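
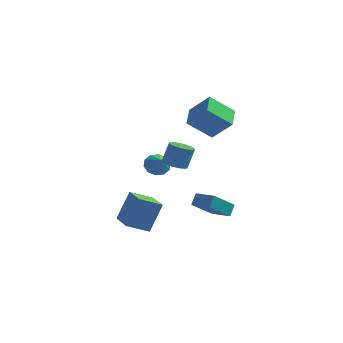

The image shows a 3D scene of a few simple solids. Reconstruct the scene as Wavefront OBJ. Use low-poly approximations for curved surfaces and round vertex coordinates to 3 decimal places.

v -3.44 3.862 -1.338
v -2.683 3.866 -1.677
v -3.08 3.298 -0.542
v -2.721 4.275 -1.371
v -3.034 4.527 -1.051
v -3.503 4.524 -0.842
v -3.947 4.268 -0.822
v -4.198 3.857 -0.999
v -4.159 3.448 -1.306
v -3.846 3.197 -1.625
v -3.377 3.2 -1.835
v -2.933 3.455 -1.855
v -2.044 2.41 -0.247
v -1.57 1.779 -0.114
v -1.243 2.299 1.199
v -1.716 2.93 1.067
v -1.348 2.014 -0.263
v -1.021 2.535 1.05
v -1.264 2.328 -0.408
v -0.937 2.849 0.905
v -1.335 2.658 -0.522
v -1.008 3.179 0.792
v -1.545 2.939 -0.581
v -1.218 3.46 0.733
v -1.855 3.115 -0.573
v -1.528 3.636 0.74
v -2.202 3.151 -0.501
v -1.875 3.672 0.812
v -2.517 3.041 -0.379
v -2.19 3.561 0.934
v -2.739 2.805 -0.23
v -2.412 3.326 1.083
v -2.823 2.491 -0.085
v -2.496 3.012 1.228
v -2.752 2.161 0.028
v -2.425 2.682 1.342
v -2.542 1.88 0.087
v -2.215 2.401 1.401
v -2.232 1.704 0.08
v -1.905 2.225 1.393
v -1.885 1.668 0.008
v -1.558 2.189 1.321
v -0.956 2.06 -3.339
v -0.816 2.676 -2.726
v 0.029 3.163 -4.671
v 0.169 3.779 -4.057
v 0.291 1.401 -2.963
v 0.431 2.017 -2.349
v 1.276 2.504 -4.294
v 1.416 3.12 -3.681
v -1.325 2.382 3.361
v -0.099 2.22 4.697
v -1.474 3.801 3.669
v -0.248 3.64 5.005
v 0.088 2.8 2.115
v 1.314 2.639 3.451
v -0.061 4.22 2.423
v 1.165 4.058 3.759
v -2.719 -0.998 -3.925
v -3.951 -1.605 -3.229
v -3.649 0.413 -4.341
v -4.881 -0.194 -3.645
v -2.159 -0.106 -2.155
v -3.391 -0.713 -1.459
v -3.089 1.305 -2.571
v -4.321 0.698 -1.875
f 2 1 4
f 2 4 3
f 4 1 5
f 4 5 3
f 5 1 6
f 5 6 3
f 6 1 7
f 6 7 3
f 7 1 8
f 7 8 3
f 8 1 9
f 8 9 3
f 9 1 10
f 9 10 3
f 10 1 11
f 10 11 3
f 11 1 12
f 11 12 3
f 12 1 2
f 12 2 3
f 14 13 17
f 14 17 15
f 15 17 18
f 15 18 16
f 17 13 19
f 17 19 18
f 18 19 20
f 18 20 16
f 19 13 21
f 19 21 20
f 20 21 22
f 20 22 16
f 21 13 23
f 21 23 22
f 22 23 24
f 22 24 16
f 23 13 25
f 23 25 24
f 24 25 26
f 24 26 16
f 25 13 27
f 25 27 26
f 26 27 28
f 26 28 16
f 27 13 29
f 27 29 28
f 28 29 30
f 28 30 16
f 29 13 31
f 29 31 30
f 30 31 32
f 30 32 16
f 31 13 33
f 31 33 32
f 32 33 34
f 32 34 16
f 33 13 35
f 33 35 34
f 34 35 36
f 34 36 16
f 35 13 37
f 35 37 36
f 36 37 38
f 36 38 16
f 37 13 39
f 37 39 38
f 38 39 40
f 38 40 16
f 39 13 41
f 39 41 40
f 40 41 42
f 40 42 16
f 41 13 14
f 41 14 42
f 42 14 15
f 42 15 16
f 44 46 43
f 47 44 43
f 43 46 45
f 45 47 43
f 44 50 46
f 48 44 47
f 48 50 44
f 46 50 45
f 49 47 45
f 45 50 49
f 49 48 47
f 50 48 49
f 52 54 51
f 55 52 51
f 51 54 53
f 53 55 51
f 52 58 54
f 56 52 55
f 56 58 52
f 54 58 53
f 57 55 53
f 53 58 57
f 57 56 55
f 58 56 57
f 60 62 59
f 63 60 59
f 59 62 61
f 61 63 59
f 60 66 62
f 64 60 63
f 64 66 60
f 62 66 61
f 65 63 61
f 61 66 65
f 65 64 63
f 66 64 65



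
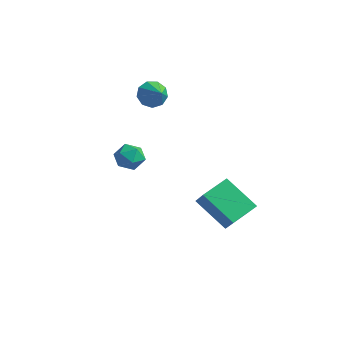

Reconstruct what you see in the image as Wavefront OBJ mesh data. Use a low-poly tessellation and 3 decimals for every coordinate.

v -2.022 2.572 3.553
v -1.525 2.751 2.913
v -1.038 2.108 4.187
v -1.548 3.192 3.27
v -1.793 3.342 3.76
v -2.145 3.132 4.153
v -2.44 2.66 4.265
v -2.539 2.147 4.044
v -2.397 1.832 3.593
v -2.079 1.864 3.124
v -1.735 2.227 2.855
v 3.033 1.992 -3.811
v 1.283 1.855 -2.484
v 3.28 3.539 -3.326
v 1.531 3.402 -1.999
v 3.849 1.538 -2.781
v 2.1 1.401 -1.454
v 4.097 3.085 -2.296
v 2.347 2.948 -0.969
v -1.196 -0.368 1.218
v -0.49 -0.135 1.612
v -0.67 -1.605 1.008
v 0.036 -1.372 1.402
v -0.678 -1.464 1.837
v -1.004 -0.699 1.967
v -0.156 -1.041 0.653
v -0.482 -0.276 0.783
v 0.152 -0.551 1.263
v -0.17 -0.812 1.995
v -0.99 -0.928 0.625
v -1.312 -1.189 1.357
f 2 1 4
f 2 4 3
f 4 1 5
f 4 5 3
f 5 1 6
f 5 6 3
f 6 1 7
f 6 7 3
f 7 1 8
f 7 8 3
f 8 1 9
f 8 9 3
f 9 1 10
f 9 10 3
f 10 1 11
f 10 11 3
f 11 1 2
f 11 2 3
f 13 15 12
f 16 13 12
f 12 15 14
f 14 16 12
f 13 19 15
f 17 13 16
f 17 19 13
f 15 19 14
f 18 16 14
f 14 19 18
f 18 17 16
f 19 17 18
f 20 31 25
f 20 25 21
f 20 21 27
f 20 27 30
f 20 30 31
f 21 25 29
f 25 31 24
f 31 30 22
f 30 27 26
f 27 21 28
f 23 29 24
f 23 24 22
f 23 22 26
f 23 26 28
f 23 28 29
f 24 29 25
f 22 24 31
f 26 22 30
f 28 26 27
f 29 28 21



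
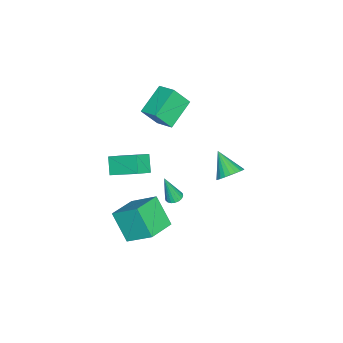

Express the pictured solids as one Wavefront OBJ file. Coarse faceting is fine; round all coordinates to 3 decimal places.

v -1.203 3.096 -2.76
v -0.489 2.517 -2.767
v -2.077 2.004 -1.58
v -0.398 2.736 -2.498
v -0.431 3.01 -2.268
v -0.581 3.297 -2.113
v -0.826 3.554 -2.057
v -1.128 3.741 -2.108
v -1.442 3.829 -2.258
v -1.719 3.806 -2.484
v -1.918 3.676 -2.753
v -2.008 3.456 -3.022
v -1.976 3.182 -3.252
v -1.826 2.895 -3.407
v -1.581 2.639 -3.463
v -1.279 2.452 -3.412
v -0.965 2.363 -3.262
v -0.688 2.386 -3.036
v 2.519 -1.891 -3.45
v 2.734 -0.234 -2.162
v 3.253 -0.711 -5.09
v 3.468 0.946 -3.802
v 4.332 -2.446 -3.038
v 4.547 -0.789 -1.75
v 5.066 -1.266 -4.678
v 5.281 0.391 -3.39
v -4.742 -1.627 0.166
v -4.226 -2.491 1.548
v -4.13 -0.469 0.662
v -3.614 -1.334 2.044
v -2.886 -2.166 -0.864
v -2.37 -3.031 0.518
v -2.274 -1.009 -0.368
v -1.758 -1.873 1.014
v 1.756 -2.721 -1.743
v 0.927 -3.108 -0.833
v 1.933 -0.868 -0.792
v 1.105 -1.256 0.118
v 2.715 -3.164 -1.058
v 1.887 -3.552 -0.148
v 2.893 -1.312 -0.107
v 2.064 -1.699 0.803
v 2.024 0.618 -2.632
v 2.524 0.396 -2.751
v 2.236 0.082 -0.748
v 2.581 0.631 -2.691
v 2.527 0.864 -2.618
v 2.374 1.048 -2.549
v 2.152 1.147 -2.496
v 1.904 1.141 -2.469
v 1.68 1.032 -2.475
v 1.524 0.841 -2.512
v 1.467 0.606 -2.573
v 1.521 0.373 -2.645
v 1.674 0.189 -2.715
v 1.897 0.09 -2.768
v 2.144 0.096 -2.794
v 2.368 0.205 -2.788
f 2 1 4
f 2 4 3
f 4 1 5
f 4 5 3
f 5 1 6
f 5 6 3
f 6 1 7
f 6 7 3
f 7 1 8
f 7 8 3
f 8 1 9
f 8 9 3
f 9 1 10
f 9 10 3
f 10 1 11
f 10 11 3
f 11 1 12
f 11 12 3
f 12 1 13
f 12 13 3
f 13 1 14
f 13 14 3
f 14 1 15
f 14 15 3
f 15 1 16
f 15 16 3
f 16 1 17
f 16 17 3
f 17 1 18
f 17 18 3
f 18 1 2
f 18 2 3
f 20 22 19
f 23 20 19
f 19 22 21
f 21 23 19
f 20 26 22
f 24 20 23
f 24 26 20
f 22 26 21
f 25 23 21
f 21 26 25
f 25 24 23
f 26 24 25
f 28 30 27
f 31 28 27
f 27 30 29
f 29 31 27
f 28 34 30
f 32 28 31
f 32 34 28
f 30 34 29
f 33 31 29
f 29 34 33
f 33 32 31
f 34 32 33
f 36 38 35
f 39 36 35
f 35 38 37
f 37 39 35
f 36 42 38
f 40 36 39
f 40 42 36
f 38 42 37
f 41 39 37
f 37 42 41
f 41 40 39
f 42 40 41
f 44 43 46
f 44 46 45
f 46 43 47
f 46 47 45
f 47 43 48
f 47 48 45
f 48 43 49
f 48 49 45
f 49 43 50
f 49 50 45
f 50 43 51
f 50 51 45
f 51 43 52
f 51 52 45
f 52 43 53
f 52 53 45
f 53 43 54
f 53 54 45
f 54 43 55
f 54 55 45
f 55 43 56
f 55 56 45
f 56 43 57
f 56 57 45
f 57 43 58
f 57 58 45
f 58 43 44
f 58 44 45



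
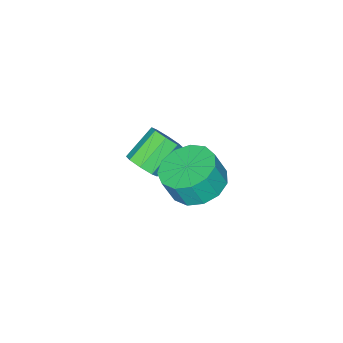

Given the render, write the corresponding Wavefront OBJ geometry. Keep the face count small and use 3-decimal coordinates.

v 0.198 -1.939 -2.953
v 0.54 -2.145 -2.466
v -0.557 -2.007 -1.639
v -0.898 -1.801 -2.127
v 0.562 -1.666 -2.517
v -0.535 -1.528 -1.69
v 0.37 -1.347 -2.824
v -0.726 -1.209 -1.997
v 0.078 -1.375 -3.206
v -1.018 -1.237 -2.38
v -0.143 -1.733 -3.441
v -1.24 -1.595 -2.614
v -0.165 -2.212 -3.39
v -1.262 -2.074 -2.563
v 0.026 -2.531 -3.083
v -1.07 -2.393 -2.256
v 0.318 -2.503 -2.7
v -0.778 -2.365 -1.874
v 1.718 1.765 0.042
v 2.332 2.476 0.017
v 2.637 2.246 0.952
v 2.022 1.535 0.978
v 1.882 2.675 0.212
v 2.186 2.445 1.148
v 1.38 2.585 0.354
v 1.684 2.355 1.289
v 0.985 2.234 0.396
v 1.289 2.005 1.331
v 0.822 1.735 0.326
v 1.127 1.506 1.262
v 0.944 1.245 0.166
v 1.249 1.016 1.102
v 1.312 0.92 -0.033
v 1.616 0.691 0.902
v 1.809 0.863 -0.208
v 2.113 0.634 0.727
v 2.276 1.093 -0.304
v 2.581 0.863 0.631
v 2.567 1.535 -0.29
v 2.871 1.306 0.645
v 2.588 2.051 -0.17
v 2.892 1.821 0.765
f 2 1 5
f 2 5 3
f 3 5 6
f 3 6 4
f 5 1 7
f 5 7 6
f 6 7 8
f 6 8 4
f 7 1 9
f 7 9 8
f 8 9 10
f 8 10 4
f 9 1 11
f 9 11 10
f 10 11 12
f 10 12 4
f 11 1 13
f 11 13 12
f 12 13 14
f 12 14 4
f 13 1 15
f 13 15 14
f 14 15 16
f 14 16 4
f 15 1 17
f 15 17 16
f 16 17 18
f 16 18 4
f 17 1 2
f 17 2 18
f 18 2 3
f 18 3 4
f 20 19 23
f 20 23 21
f 21 23 24
f 21 24 22
f 23 19 25
f 23 25 24
f 24 25 26
f 24 26 22
f 25 19 27
f 25 27 26
f 26 27 28
f 26 28 22
f 27 19 29
f 27 29 28
f 28 29 30
f 28 30 22
f 29 19 31
f 29 31 30
f 30 31 32
f 30 32 22
f 31 19 33
f 31 33 32
f 32 33 34
f 32 34 22
f 33 19 35
f 33 35 34
f 34 35 36
f 34 36 22
f 35 19 37
f 35 37 36
f 36 37 38
f 36 38 22
f 37 19 39
f 37 39 38
f 38 39 40
f 38 40 22
f 39 19 41
f 39 41 40
f 40 41 42
f 40 42 22
f 41 19 20
f 41 20 42
f 42 20 21
f 42 21 22



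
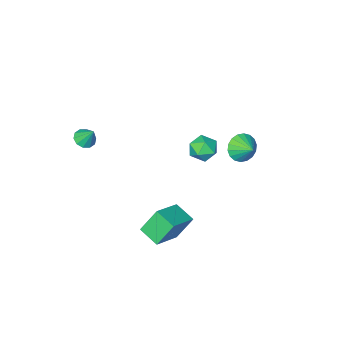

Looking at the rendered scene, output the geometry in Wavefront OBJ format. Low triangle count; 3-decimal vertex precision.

v 1.146 1.193 -1.824
v 2.936 1.826 -0.999
v 0.911 2.495 -2.313
v 2.701 3.127 -1.488
v 1.999 0.773 -3.352
v 3.789 1.405 -2.527
v 1.764 2.074 -3.841
v 3.554 2.707 -3.016
v 4.077 -3.714 2.087
v 4.522 -3.24 1.827
v 3.923 -2.986 3.153
v 4.123 -3.134 1.698
v 3.706 -3.25 1.716
v 3.432 -3.544 1.877
v 3.404 -3.902 2.118
v 3.633 -4.188 2.347
v 4.032 -4.294 2.477
v 4.448 -4.178 2.458
v 4.723 -3.885 2.297
v 4.751 -3.526 2.057
v -2.73 -0.328 0.881
v -2.108 0.341 0.533
v -1.812 -1.481 0.307
v -1.19 -0.812 -0.041
v -1.275 -0.946 0.924
v -1.842 -0.233 1.279
v -2.078 -0.907 -0.439
v -2.645 -0.194 -0.084
v -1.705 -0.017 -0.283
v -1.208 -0.041 0.559
v -2.712 -1.099 0.281
v -2.215 -1.123 1.123
v -3.893 0.608 0.345
v -3.093 0.333 0.877
v -3.887 1.652 0.875
v -2.912 0.516 0.514
v -2.926 0.718 0.117
v -3.131 0.897 -0.234
v -3.488 1.02 -0.471
v -3.924 1.061 -0.546
v -4.355 1.012 -0.445
v -4.694 0.884 -0.187
v -4.875 0.7 0.176
v -4.861 0.499 0.573
v -4.656 0.319 0.925
v -4.299 0.197 1.161
v -3.862 0.156 1.237
v -3.432 0.205 1.135
f 2 4 1
f 5 2 1
f 1 4 3
f 3 5 1
f 2 8 4
f 6 2 5
f 6 8 2
f 4 8 3
f 7 5 3
f 3 8 7
f 7 6 5
f 8 6 7
f 10 9 12
f 10 12 11
f 12 9 13
f 12 13 11
f 13 9 14
f 13 14 11
f 14 9 15
f 14 15 11
f 15 9 16
f 15 16 11
f 16 9 17
f 16 17 11
f 17 9 18
f 17 18 11
f 18 9 19
f 18 19 11
f 19 9 20
f 19 20 11
f 20 9 10
f 20 10 11
f 21 32 26
f 21 26 22
f 21 22 28
f 21 28 31
f 21 31 32
f 22 26 30
f 26 32 25
f 32 31 23
f 31 28 27
f 28 22 29
f 24 30 25
f 24 25 23
f 24 23 27
f 24 27 29
f 24 29 30
f 25 30 26
f 23 25 32
f 27 23 31
f 29 27 28
f 30 29 22
f 34 33 36
f 34 36 35
f 36 33 37
f 36 37 35
f 37 33 38
f 37 38 35
f 38 33 39
f 38 39 35
f 39 33 40
f 39 40 35
f 40 33 41
f 40 41 35
f 41 33 42
f 41 42 35
f 42 33 43
f 42 43 35
f 43 33 44
f 43 44 35
f 44 33 45
f 44 45 35
f 45 33 46
f 45 46 35
f 46 33 47
f 46 47 35
f 47 33 48
f 47 48 35
f 48 33 34
f 48 34 35



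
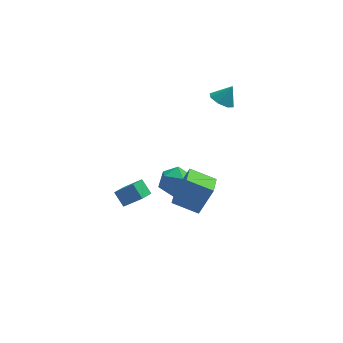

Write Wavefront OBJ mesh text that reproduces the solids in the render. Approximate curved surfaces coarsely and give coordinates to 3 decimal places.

v -1.206 0.653 -1.162
v -0.623 -0.143 -0.866
v -2.497 -0.377 -1.394
v -1.914 -1.173 -1.098
v -2.196 -0.459 -0.412
v -1.399 0.178 -0.268
v -1.721 -0.698 -1.992
v -0.924 -0.061 -1.848
v -0.941 -0.978 -1.379
v -1.235 -0.831 -0.403
v -1.885 0.311 -1.857
v -2.179 0.458 -0.881
v -4.293 0.875 -4.162
v -3.294 0.578 -3.258
v -4.741 1.488 -3.466
v -3.742 1.19 -2.561
v -3.758 1.65 -4.499
v -2.759 1.352 -3.594
v -4.206 2.262 -3.802
v -3.207 1.965 -2.898
v -1.98 -2.492 -0.761
v -1.2 -2.262 0.867
v -1.683 -1.134 -1.096
v -0.902 -0.904 0.532
v -0.618 -2.936 -1.352
v 0.163 -2.706 0.276
v -0.32 -1.578 -1.687
v 0.46 -1.348 -0.059
v 1.071 2.19 3.358
v 1.674 2.372 2.933
v 1.669 2.41 4.302
v 1.333 2.83 3.043
v 0.838 2.913 3.337
v 0.479 2.573 3.643
v 0.467 2.008 3.782
v 0.809 1.55 3.673
v 1.303 1.467 3.378
v 1.662 1.807 3.072
f 1 12 6
f 1 6 2
f 1 2 8
f 1 8 11
f 1 11 12
f 2 6 10
f 6 12 5
f 12 11 3
f 11 8 7
f 8 2 9
f 4 10 5
f 4 5 3
f 4 3 7
f 4 7 9
f 4 9 10
f 5 10 6
f 3 5 12
f 7 3 11
f 9 7 8
f 10 9 2
f 14 16 13
f 17 14 13
f 13 16 15
f 15 17 13
f 14 20 16
f 18 14 17
f 18 20 14
f 16 20 15
f 19 17 15
f 15 20 19
f 19 18 17
f 20 18 19
f 22 24 21
f 25 22 21
f 21 24 23
f 23 25 21
f 22 28 24
f 26 22 25
f 26 28 22
f 24 28 23
f 27 25 23
f 23 28 27
f 27 26 25
f 28 26 27
f 30 29 32
f 30 32 31
f 32 29 33
f 32 33 31
f 33 29 34
f 33 34 31
f 34 29 35
f 34 35 31
f 35 29 36
f 35 36 31
f 36 29 37
f 36 37 31
f 37 29 38
f 37 38 31
f 38 29 30
f 38 30 31



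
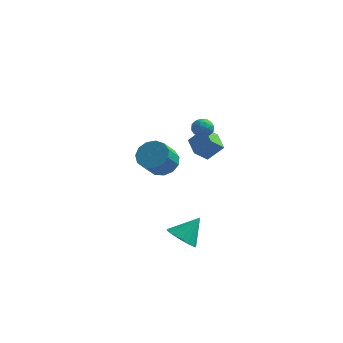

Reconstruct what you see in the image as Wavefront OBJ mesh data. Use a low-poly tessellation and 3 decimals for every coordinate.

v -1.147 2.629 -0.621
v -1.796 2.061 0.155
v -1.84 3.791 -0.35
v -2.489 3.223 0.425
v -0.251 2.937 0.355
v -0.9 2.369 1.13
v -0.944 4.099 0.625
v -1.593 3.531 1.401
v -1.349 -2.175 -4.212
v -0.754 -2.988 -4
v -0.531 -1.245 -2.948
v -0.512 -2.766 -4.319
v -0.436 -2.426 -4.618
v -0.541 -2.037 -4.836
v -0.806 -1.675 -4.931
v -1.178 -1.412 -4.883
v -1.585 -1.3 -4.703
v -1.944 -1.361 -4.425
v -2.186 -1.584 -4.105
v -2.262 -1.923 -3.807
v -2.157 -2.313 -3.589
v -1.892 -2.675 -3.494
v -1.52 -2.937 -3.542
v -1.113 -3.049 -3.722
v -3.516 1.545 -0.567
v -2.74 0.93 -0.884
v -3.068 -0.1 0.309
v -3.844 0.515 0.627
v -2.507 1.304 -0.497
v -2.835 0.274 0.696
v -2.594 1.754 -0.133
v -2.922 0.724 1.061
v -2.974 2.138 0.094
v -3.303 1.108 1.287
v -3.526 2.334 0.111
v -3.855 1.304 1.304
v -4.075 2.279 -0.087
v -4.403 1.249 1.106
v -4.446 1.991 -0.437
v -4.775 0.961 0.756
v -4.522 1.562 -0.829
v -4.85 0.532 0.364
v -4.278 1.127 -1.137
v -4.607 0.097 0.056
v -3.793 0.825 -1.264
v -4.121 -0.205 -0.071
v -3.219 0.751 -1.17
v -3.547 -0.278 0.023
v -0.495 -0.016 4.414
v -0.106 -0.077 3.855
v -1.154 -0.823 4.045
v -0.765 -0.884 3.486
v -0.52 -1.074 4.095
v -0.113 -0.575 4.323
v -1.147 -0.325 3.577
v -0.74 0.174 3.805
v -0.51 -0.268 3.338
v -0.122 -0.731 3.658
v -1.138 -0.169 4.242
v -0.75 -0.632 4.562
v -0.243 0.025 4.167
v -1.017 -0.925 3.733
v -0.873 -1.036 4.091
v -0.645 -1.072 3.762
v -0.246 -0.268 4.442
v -0.018 -0.304 4.114
v -0.261 -0.89 4.254
v -1.242 -0.596 3.786
v -1.014 -0.632 3.458
v -0.615 0.172 4.138
v -0.387 0.136 3.809
v -0.999 -0.01 3.646
v -0.251 -0.124 3.534
v -0.639 -0.598 3.317
v -0.863 -0.269 3.371
v -0.624 0.024 3.505
v -0.024 -0.396 3.722
v -0.411 -0.87 3.505
v -0.267 -0.982 3.863
v -0.027 -0.689 3.997
v -0.261 -0.508 3.418
v -0.849 -0.03 4.395
v -1.236 -0.504 4.178
v -1.233 -0.211 3.903
v -0.993 0.082 4.037
v -0.621 -0.302 4.583
v -1.009 -0.776 4.366
v -0.636 -0.924 4.395
v -0.397 -0.631 4.529
v -0.999 -0.392 4.482
f 2 4 1
f 5 2 1
f 1 4 3
f 3 5 1
f 2 8 4
f 6 2 5
f 6 8 2
f 4 8 3
f 7 5 3
f 3 8 7
f 7 6 5
f 8 6 7
f 10 9 12
f 10 12 11
f 12 9 13
f 12 13 11
f 13 9 14
f 13 14 11
f 14 9 15
f 14 15 11
f 15 9 16
f 15 16 11
f 16 9 17
f 16 17 11
f 17 9 18
f 17 18 11
f 18 9 19
f 18 19 11
f 19 9 20
f 19 20 11
f 20 9 21
f 20 21 11
f 21 9 22
f 21 22 11
f 22 9 23
f 22 23 11
f 23 9 24
f 23 24 11
f 24 9 10
f 24 10 11
f 26 25 29
f 26 29 27
f 27 29 30
f 27 30 28
f 29 25 31
f 29 31 30
f 30 31 32
f 30 32 28
f 31 25 33
f 31 33 32
f 32 33 34
f 32 34 28
f 33 25 35
f 33 35 34
f 34 35 36
f 34 36 28
f 35 25 37
f 35 37 36
f 36 37 38
f 36 38 28
f 37 25 39
f 37 39 38
f 38 39 40
f 38 40 28
f 39 25 41
f 39 41 40
f 40 41 42
f 40 42 28
f 41 25 43
f 41 43 42
f 42 43 44
f 42 44 28
f 43 25 45
f 43 45 44
f 44 45 46
f 44 46 28
f 45 25 47
f 45 47 46
f 46 47 48
f 46 48 28
f 47 25 26
f 47 26 48
f 48 26 27
f 48 27 28
f 49 86 65
f 86 60 89
f 65 89 54
f 86 89 65
f 49 65 61
f 65 54 66
f 61 66 50
f 65 66 61
f 49 61 70
f 61 50 71
f 70 71 56
f 61 71 70
f 49 70 82
f 70 56 85
f 82 85 59
f 70 85 82
f 49 82 86
f 82 59 90
f 86 90 60
f 82 90 86
f 50 66 77
f 66 54 80
f 77 80 58
f 66 80 77
f 54 89 67
f 89 60 88
f 67 88 53
f 89 88 67
f 60 90 87
f 90 59 83
f 87 83 51
f 90 83 87
f 59 85 84
f 85 56 72
f 84 72 55
f 85 72 84
f 56 71 76
f 71 50 73
f 76 73 57
f 71 73 76
f 52 78 64
f 78 58 79
f 64 79 53
f 78 79 64
f 52 64 62
f 64 53 63
f 62 63 51
f 64 63 62
f 52 62 69
f 62 51 68
f 69 68 55
f 62 68 69
f 52 69 74
f 69 55 75
f 74 75 57
f 69 75 74
f 52 74 78
f 74 57 81
f 78 81 58
f 74 81 78
f 53 79 67
f 79 58 80
f 67 80 54
f 79 80 67
f 51 63 87
f 63 53 88
f 87 88 60
f 63 88 87
f 55 68 84
f 68 51 83
f 84 83 59
f 68 83 84
f 57 75 76
f 75 55 72
f 76 72 56
f 75 72 76
f 58 81 77
f 81 57 73
f 77 73 50
f 81 73 77



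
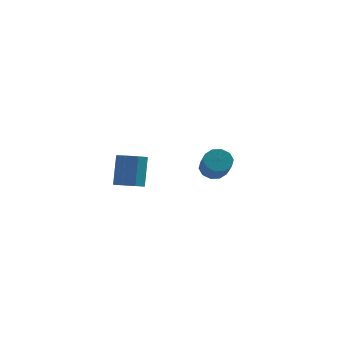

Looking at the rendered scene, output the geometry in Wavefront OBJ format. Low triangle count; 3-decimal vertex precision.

v -0.016 -3.428 1.8
v 0.841 -3.607 1.881
v 0.854 -2.751 3.622
v -0.004 -2.572 3.54
v 0.729 -3.011 1.589
v 0.742 -2.155 3.33
v 0.18 -2.659 1.42
v 0.193 -1.803 3.161
v -0.484 -2.757 1.473
v -0.471 -1.902 3.214
v -0.874 -3.249 1.718
v -0.861 -2.393 3.459
v -0.762 -3.845 2.01
v -0.749 -2.989 3.751
v -0.213 -4.197 2.179
v -0.2 -3.341 3.92
v 0.451 -4.098 2.126
v 0.464 -3.243 3.867
v 3.362 4.164 -0.114
v 4.169 4.429 -0.138
v 4.586 3.261 1.011
v 3.778 2.996 1.034
v 3.919 4.704 0.233
v 4.335 3.537 1.381
v 3.455 4.773 0.471
v 3.872 3.606 1.62
v 2.957 4.609 0.485
v 3.373 3.442 1.634
v 2.612 4.275 0.271
v 3.029 3.108 1.42
v 2.554 3.899 -0.091
v 2.971 2.731 1.058
v 2.805 3.623 -0.461
v 3.221 2.456 0.687
v 3.268 3.554 -0.7
v 3.685 2.387 0.449
v 3.767 3.718 -0.714
v 4.183 2.551 0.435
v 4.111 4.052 -0.5
v 4.528 2.885 0.649
f 2 1 5
f 2 5 3
f 3 5 6
f 3 6 4
f 5 1 7
f 5 7 6
f 6 7 8
f 6 8 4
f 7 1 9
f 7 9 8
f 8 9 10
f 8 10 4
f 9 1 11
f 9 11 10
f 10 11 12
f 10 12 4
f 11 1 13
f 11 13 12
f 12 13 14
f 12 14 4
f 13 1 15
f 13 15 14
f 14 15 16
f 14 16 4
f 15 1 17
f 15 17 16
f 16 17 18
f 16 18 4
f 17 1 2
f 17 2 18
f 18 2 3
f 18 3 4
f 20 19 23
f 20 23 21
f 21 23 24
f 21 24 22
f 23 19 25
f 23 25 24
f 24 25 26
f 24 26 22
f 25 19 27
f 25 27 26
f 26 27 28
f 26 28 22
f 27 19 29
f 27 29 28
f 28 29 30
f 28 30 22
f 29 19 31
f 29 31 30
f 30 31 32
f 30 32 22
f 31 19 33
f 31 33 32
f 32 33 34
f 32 34 22
f 33 19 35
f 33 35 34
f 34 35 36
f 34 36 22
f 35 19 37
f 35 37 36
f 36 37 38
f 36 38 22
f 37 19 39
f 37 39 38
f 38 39 40
f 38 40 22
f 39 19 20
f 39 20 40
f 40 20 21
f 40 21 22



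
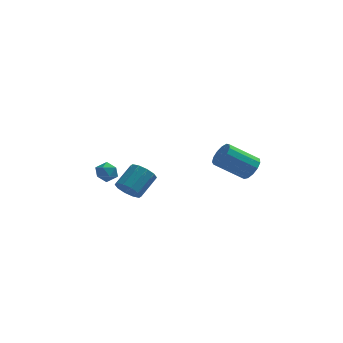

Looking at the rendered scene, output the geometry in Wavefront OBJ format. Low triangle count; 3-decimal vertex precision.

v 3.606 0.798 2.279
v 4.012 0.96 2.876
v 2.52 0.784 3.938
v 2.114 0.622 3.341
v 3.866 1.323 2.731
v 2.374 1.147 3.793
v 3.638 1.519 2.443
v 2.146 1.343 3.505
v 3.4 1.486 2.102
v 1.907 1.311 3.164
v 3.227 1.235 1.818
v 1.734 1.059 2.88
v 3.174 0.845 1.68
v 1.682 0.669 2.742
v 3.259 0.44 1.732
v 1.767 0.264 2.794
v 3.454 0.148 1.958
v 1.962 -0.027 3.02
v 3.697 0.063 2.286
v 2.205 -0.112 3.348
v 3.912 0.211 2.612
v 2.419 0.036 3.673
v 4.029 0.546 2.832
v 2.537 0.37 3.893
v -2.518 1.444 0.183
v -1.835 1.163 -0.068
v -1.12 2.154 0.766
v -1.802 2.436 1.017
v -1.971 1.514 -0.369
v -1.256 2.505 0.465
v -2.316 1.839 -0.459
v -1.6 2.83 0.375
v -2.738 2.013 -0.304
v -2.022 3.004 0.531
v -3.076 1.97 0.037
v -2.36 2.961 0.872
v -3.2 1.726 0.434
v -2.485 2.717 1.268
v -3.064 1.375 0.735
v -2.349 2.366 1.569
v -2.72 1.05 0.825
v -2.004 2.041 1.659
v -2.298 0.876 0.669
v -1.582 1.867 1.504
v -1.96 0.919 0.328
v -1.244 1.91 1.163
v -3.743 3.43 1.12
v -3.288 3.575 0.646
v -4.172 2.665 0.474
v -3.717 2.81 -0
v -3.524 2.514 0.572
v -3.258 2.987 0.972
v -4.202 3.253 0.148
v -3.936 3.726 0.548
v -3.572 3.466 0.045
v -3.153 3.009 0.307
v -4.307 3.231 0.813
v -3.888 2.774 1.075
f 2 1 5
f 2 5 3
f 3 5 6
f 3 6 4
f 5 1 7
f 5 7 6
f 6 7 8
f 6 8 4
f 7 1 9
f 7 9 8
f 8 9 10
f 8 10 4
f 9 1 11
f 9 11 10
f 10 11 12
f 10 12 4
f 11 1 13
f 11 13 12
f 12 13 14
f 12 14 4
f 13 1 15
f 13 15 14
f 14 15 16
f 14 16 4
f 15 1 17
f 15 17 16
f 16 17 18
f 16 18 4
f 17 1 19
f 17 19 18
f 18 19 20
f 18 20 4
f 19 1 21
f 19 21 20
f 20 21 22
f 20 22 4
f 21 1 23
f 21 23 22
f 22 23 24
f 22 24 4
f 23 1 2
f 23 2 24
f 24 2 3
f 24 3 4
f 26 25 29
f 26 29 27
f 27 29 30
f 27 30 28
f 29 25 31
f 29 31 30
f 30 31 32
f 30 32 28
f 31 25 33
f 31 33 32
f 32 33 34
f 32 34 28
f 33 25 35
f 33 35 34
f 34 35 36
f 34 36 28
f 35 25 37
f 35 37 36
f 36 37 38
f 36 38 28
f 37 25 39
f 37 39 38
f 38 39 40
f 38 40 28
f 39 25 41
f 39 41 40
f 40 41 42
f 40 42 28
f 41 25 43
f 41 43 42
f 42 43 44
f 42 44 28
f 43 25 45
f 43 45 44
f 44 45 46
f 44 46 28
f 45 25 26
f 45 26 46
f 46 26 27
f 46 27 28
f 47 58 52
f 47 52 48
f 47 48 54
f 47 54 57
f 47 57 58
f 48 52 56
f 52 58 51
f 58 57 49
f 57 54 53
f 54 48 55
f 50 56 51
f 50 51 49
f 50 49 53
f 50 53 55
f 50 55 56
f 51 56 52
f 49 51 58
f 53 49 57
f 55 53 54
f 56 55 48



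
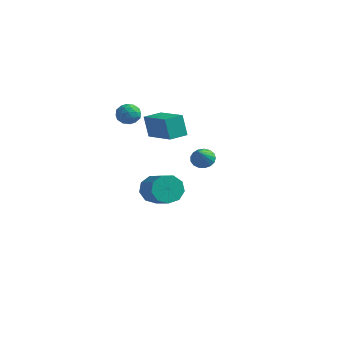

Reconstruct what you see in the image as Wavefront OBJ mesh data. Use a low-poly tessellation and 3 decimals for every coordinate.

v 3.552 -3.14 2.335
v 4.095 -2.774 2.413
v 4.088 -4.14 3.285
v 3.899 -2.667 2.636
v 3.623 -2.668 2.79
v 3.331 -2.778 2.84
v 3.09 -2.97 2.774
v 2.954 -3.202 2.607
v 2.955 -3.419 2.378
v 3.093 -3.573 2.139
v 3.336 -3.627 1.945
v 3.629 -3.57 1.84
v 3.903 -3.415 1.848
v 4.098 -3.196 1.968
v 4.167 -2.965 2.172
v -3.928 -0.55 3.443
v -3.307 -0.217 3.168
v -3.933 -1.323 2.492
v -3.312 -0.99 2.217
v -3.272 -1.4 2.852
v -3.268 -0.922 3.44
v -3.972 -0.618 2.22
v -3.968 -0.14 2.808
v -3.334 -0.258 2.412
v -2.901 -0.742 2.803
v -4.339 -0.798 2.857
v -3.906 -1.282 3.248
v -3.617 -0.316 3.389
v -3.623 -1.224 2.271
v -3.6 -1.465 2.645
v -3.234 -1.269 2.483
v -3.594 -0.73 3.548
v -3.229 -0.534 3.387
v -3.209 -1.23 3.201
v -4.011 -1.006 2.273
v -3.646 -0.81 2.112
v -4.006 -0.271 3.177
v -3.64 -0.075 3.015
v -4.031 -0.31 2.459
v -3.267 -0.144 2.783
v -3.271 -0.598 2.224
v -3.658 -0.38 2.226
v -3.656 -0.099 2.571
v -3.013 -0.428 3.012
v -3.016 -0.882 2.454
v -2.993 -1.123 2.827
v -2.991 -0.843 3.172
v -3.029 -0.453 2.568
v -4.224 -0.658 3.206
v -4.227 -1.112 2.648
v -4.249 -0.697 2.488
v -4.247 -0.417 2.833
v -3.969 -0.942 3.436
v -3.973 -1.396 2.877
v -3.584 -1.441 3.089
v -3.582 -1.16 3.434
v -4.211 -1.087 3.092
v -0.802 -2.338 2.435
v -1.152 -2.322 3.77
v -0.502 -1.293 2.5
v -0.851 -1.276 3.835
v 1.191 -2.944 2.965
v 0.842 -2.927 4.3
v 1.492 -1.898 3.03
v 1.142 -1.882 4.365
v -3.496 1.346 -3.705
v -2.959 1.669 -4.497
v -1.466 0.977 -3.766
v -2.004 0.654 -2.975
v -2.973 2.156 -4.007
v -1.481 1.464 -3.276
v -3.232 2.263 -3.376
v -1.74 1.571 -2.645
v -3.615 1.942 -2.899
v -2.122 1.25 -2.168
v -3.942 1.342 -2.799
v -2.45 0.65 -2.068
v -4.061 0.743 -3.124
v -2.568 0.051 -2.393
v -3.915 0.427 -3.72
v -2.423 -0.265 -2.99
v -3.574 0.541 -4.31
v -2.081 -0.151 -3.579
v -3.196 1.031 -4.617
v -1.704 0.339 -3.886
f 2 1 4
f 2 4 3
f 4 1 5
f 4 5 3
f 5 1 6
f 5 6 3
f 6 1 7
f 6 7 3
f 7 1 8
f 7 8 3
f 8 1 9
f 8 9 3
f 9 1 10
f 9 10 3
f 10 1 11
f 10 11 3
f 11 1 12
f 11 12 3
f 12 1 13
f 12 13 3
f 13 1 14
f 13 14 3
f 14 1 15
f 14 15 3
f 15 1 2
f 15 2 3
f 16 53 32
f 53 27 56
f 32 56 21
f 53 56 32
f 16 32 28
f 32 21 33
f 28 33 17
f 32 33 28
f 16 28 37
f 28 17 38
f 37 38 23
f 28 38 37
f 16 37 49
f 37 23 52
f 49 52 26
f 37 52 49
f 16 49 53
f 49 26 57
f 53 57 27
f 49 57 53
f 17 33 44
f 33 21 47
f 44 47 25
f 33 47 44
f 21 56 34
f 56 27 55
f 34 55 20
f 56 55 34
f 27 57 54
f 57 26 50
f 54 50 18
f 57 50 54
f 26 52 51
f 52 23 39
f 51 39 22
f 52 39 51
f 23 38 43
f 38 17 40
f 43 40 24
f 38 40 43
f 19 45 31
f 45 25 46
f 31 46 20
f 45 46 31
f 19 31 29
f 31 20 30
f 29 30 18
f 31 30 29
f 19 29 36
f 29 18 35
f 36 35 22
f 29 35 36
f 19 36 41
f 36 22 42
f 41 42 24
f 36 42 41
f 19 41 45
f 41 24 48
f 45 48 25
f 41 48 45
f 20 46 34
f 46 25 47
f 34 47 21
f 46 47 34
f 18 30 54
f 30 20 55
f 54 55 27
f 30 55 54
f 22 35 51
f 35 18 50
f 51 50 26
f 35 50 51
f 24 42 43
f 42 22 39
f 43 39 23
f 42 39 43
f 25 48 44
f 48 24 40
f 44 40 17
f 48 40 44
f 59 61 58
f 62 59 58
f 58 61 60
f 60 62 58
f 59 65 61
f 63 59 62
f 63 65 59
f 61 65 60
f 64 62 60
f 60 65 64
f 64 63 62
f 65 63 64
f 67 66 70
f 67 70 68
f 68 70 71
f 68 71 69
f 70 66 72
f 70 72 71
f 71 72 73
f 71 73 69
f 72 66 74
f 72 74 73
f 73 74 75
f 73 75 69
f 74 66 76
f 74 76 75
f 75 76 77
f 75 77 69
f 76 66 78
f 76 78 77
f 77 78 79
f 77 79 69
f 78 66 80
f 78 80 79
f 79 80 81
f 79 81 69
f 80 66 82
f 80 82 81
f 81 82 83
f 81 83 69
f 82 66 84
f 82 84 83
f 83 84 85
f 83 85 69
f 84 66 67
f 84 67 85
f 85 67 68
f 85 68 69



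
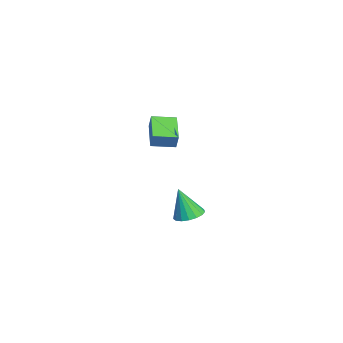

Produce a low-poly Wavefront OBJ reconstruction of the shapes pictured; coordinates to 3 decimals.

v 3.528 -0.033 -2.678
v 3.916 -0.599 -2.816
v 3.392 -0.487 -1.202
v 4.141 -0.368 -2.725
v 4.225 -0.061 -2.622
v 4.15 0.253 -2.533
v 3.932 0.502 -2.476
v 3.622 0.627 -2.466
v 3.29 0.602 -2.505
v 3.013 0.431 -2.583
v 2.853 0.154 -2.683
v 2.848 -0.166 -2.781
v 2.999 -0.456 -2.857
v 3.271 -0.649 -2.891
v 3.602 -0.7 -2.876
v -2.966 -1.583 -0.476
v -2.685 -1.479 0.266
v -3.041 -0.433 -0.608
v -2.761 -0.329 0.135
v -1.499 -1.551 -1.035
v -1.219 -1.447 -0.292
v -1.575 -0.401 -1.166
v -1.294 -0.297 -0.424
f 2 1 4
f 2 4 3
f 4 1 5
f 4 5 3
f 5 1 6
f 5 6 3
f 6 1 7
f 6 7 3
f 7 1 8
f 7 8 3
f 8 1 9
f 8 9 3
f 9 1 10
f 9 10 3
f 10 1 11
f 10 11 3
f 11 1 12
f 11 12 3
f 12 1 13
f 12 13 3
f 13 1 14
f 13 14 3
f 14 1 15
f 14 15 3
f 15 1 2
f 15 2 3
f 17 19 16
f 20 17 16
f 16 19 18
f 18 20 16
f 17 23 19
f 21 17 20
f 21 23 17
f 19 23 18
f 22 20 18
f 18 23 22
f 22 21 20
f 23 21 22



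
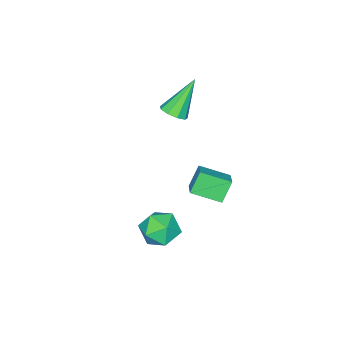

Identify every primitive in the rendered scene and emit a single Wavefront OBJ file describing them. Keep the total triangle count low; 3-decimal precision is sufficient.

v 0.758 1.353 -2.458
v 1.393 1.669 -1.969
v 0.467 0.411 -1.471
v 1.102 0.727 -0.982
v 0.391 1.195 -1.121
v 0.572 1.777 -1.731
v 1.288 0.303 -1.709
v 1.469 0.885 -2.319
v 1.721 1.02 -1.505
v 1.167 1.572 -1.142
v 0.693 0.508 -2.298
v 0.139 1.06 -1.935
v -1.844 -0.568 2.257
v -1.368 -0.463 2.573
v -2.836 -0.352 3.683
v -1.509 -0.124 2.424
v -1.807 0.008 2.196
v -2.121 -0.129 1.998
v -2.306 -0.472 1.921
v -2.275 -0.859 2.001
v -2.041 -1.11 2.202
v -1.716 -1.107 2.428
v -1.45 -0.851 2.575
v -2.347 1.747 -0.516
v -1.719 0.736 -0.072
v -1.727 2.297 -0.139
v -1.1 1.286 0.305
v -1.8 1.714 -1.365
v -1.173 0.703 -0.921
v -1.181 2.264 -0.988
v -0.553 1.253 -0.544
f 1 12 6
f 1 6 2
f 1 2 8
f 1 8 11
f 1 11 12
f 2 6 10
f 6 12 5
f 12 11 3
f 11 8 7
f 8 2 9
f 4 10 5
f 4 5 3
f 4 3 7
f 4 7 9
f 4 9 10
f 5 10 6
f 3 5 12
f 7 3 11
f 9 7 8
f 10 9 2
f 14 13 16
f 14 16 15
f 16 13 17
f 16 17 15
f 17 13 18
f 17 18 15
f 18 13 19
f 18 19 15
f 19 13 20
f 19 20 15
f 20 13 21
f 20 21 15
f 21 13 22
f 21 22 15
f 22 13 23
f 22 23 15
f 23 13 14
f 23 14 15
f 25 27 24
f 28 25 24
f 24 27 26
f 26 28 24
f 25 31 27
f 29 25 28
f 29 31 25
f 27 31 26
f 30 28 26
f 26 31 30
f 30 29 28
f 31 29 30



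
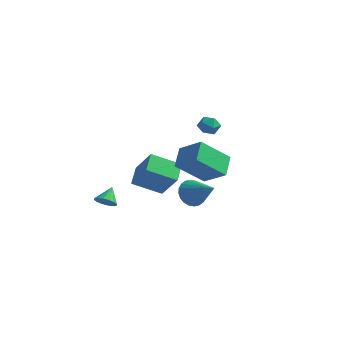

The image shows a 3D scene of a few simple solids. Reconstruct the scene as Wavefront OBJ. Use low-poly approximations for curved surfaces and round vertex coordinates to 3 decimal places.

v 2.933 -3.74 3.733
v 4.232 -3.829 4.573
v 2.553 -2.686 4.431
v 3.852 -2.775 5.272
v 3.888 -2.505 2.388
v 5.187 -2.594 3.229
v 3.508 -1.451 3.087
v 4.807 -1.54 3.927
v -2.843 -1.389 -1.544
v -2.365 -1.061 -1.837
v -2.957 -0.571 -0.816
v -2.647 -0.962 -1.993
v -2.981 -0.977 -2.028
v -3.278 -1.103 -1.933
v -3.459 -1.305 -1.734
v -3.475 -1.53 -1.484
v -3.321 -1.717 -1.25
v -3.04 -1.816 -1.095
v -2.705 -1.8 -1.06
v -2.408 -1.675 -1.154
v -2.227 -1.472 -1.353
v -2.211 -1.248 -1.603
v 2.198 -0.87 0.329
v 2.656 -0.921 -0.409
v 3.762 -1.31 1.331
v 2.697 -0.594 -0.329
v 2.661 -0.309 -0.148
v 2.555 -0.109 0.105
v 2.395 -0.025 0.392
v 2.204 -0.069 0.669
v 2.013 -0.236 0.895
v 1.85 -0.499 1.034
v 1.739 -0.818 1.066
v 1.699 -1.146 0.986
v 1.734 -1.431 0.805
v 1.84 -1.631 0.552
v 2.001 -1.715 0.265
v 2.191 -1.67 -0.012
v 2.382 -1.504 -0.238
v 2.546 -1.241 -0.377
v 1.601 -2.814 0.998
v 0.346 -3.713 1.778
v 1.196 -1.761 1.558
v -0.06 -2.659 2.338
v 2.72 -3.141 2.422
v 1.464 -4.039 3.202
v 2.314 -2.087 2.982
v 1.059 -2.986 3.762
v 0.431 3.272 3.282
v 1.041 3.37 2.99
v 0.819 2.37 3.79
v 1.429 2.468 3.498
v 1.206 2.901 3.978
v 0.966 3.458 3.664
v 0.894 2.282 3.116
v 0.654 2.839 2.802
v 1.327 2.758 2.888
v 1.52 3.141 3.42
v 0.34 2.599 3.36
v 0.533 2.982 3.892
f 2 4 1
f 5 2 1
f 1 4 3
f 3 5 1
f 2 8 4
f 6 2 5
f 6 8 2
f 4 8 3
f 7 5 3
f 3 8 7
f 7 6 5
f 8 6 7
f 10 9 12
f 10 12 11
f 12 9 13
f 12 13 11
f 13 9 14
f 13 14 11
f 14 9 15
f 14 15 11
f 15 9 16
f 15 16 11
f 16 9 17
f 16 17 11
f 17 9 18
f 17 18 11
f 18 9 19
f 18 19 11
f 19 9 20
f 19 20 11
f 20 9 21
f 20 21 11
f 21 9 22
f 21 22 11
f 22 9 10
f 22 10 11
f 24 23 26
f 24 26 25
f 26 23 27
f 26 27 25
f 27 23 28
f 27 28 25
f 28 23 29
f 28 29 25
f 29 23 30
f 29 30 25
f 30 23 31
f 30 31 25
f 31 23 32
f 31 32 25
f 32 23 33
f 32 33 25
f 33 23 34
f 33 34 25
f 34 23 35
f 34 35 25
f 35 23 36
f 35 36 25
f 36 23 37
f 36 37 25
f 37 23 38
f 37 38 25
f 38 23 39
f 38 39 25
f 39 23 40
f 39 40 25
f 40 23 24
f 40 24 25
f 42 44 41
f 45 42 41
f 41 44 43
f 43 45 41
f 42 48 44
f 46 42 45
f 46 48 42
f 44 48 43
f 47 45 43
f 43 48 47
f 47 46 45
f 48 46 47
f 49 60 54
f 49 54 50
f 49 50 56
f 49 56 59
f 49 59 60
f 50 54 58
f 54 60 53
f 60 59 51
f 59 56 55
f 56 50 57
f 52 58 53
f 52 53 51
f 52 51 55
f 52 55 57
f 52 57 58
f 53 58 54
f 51 53 60
f 55 51 59
f 57 55 56
f 58 57 50



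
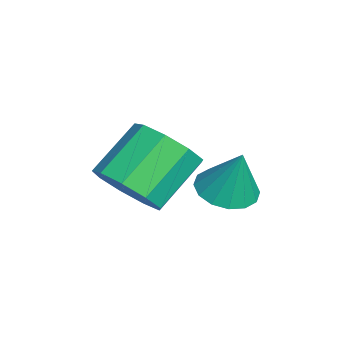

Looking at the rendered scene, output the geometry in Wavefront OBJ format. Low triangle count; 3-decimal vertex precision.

v 2.494 -0.698 -1.403
v 3.123 -0.358 -1.177
v 2.435 0.379 -0.371
v 1.806 0.038 -0.597
v 2.922 -0.108 -1.577
v 2.234 0.629 -0.772
v 2.521 -0.134 -1.896
v 1.833 0.603 -1.09
v 2.107 -0.424 -1.984
v 1.419 0.312 -1.178
v 1.874 -0.843 -1.8
v 1.186 -0.106 -0.995
v 1.931 -1.194 -1.43
v 1.244 -0.457 -0.625
v 2.252 -1.313 -1.047
v 1.564 -0.576 -0.242
v 2.685 -1.144 -0.831
v 1.998 -0.408 -0.026
v 3.029 -0.767 -0.882
v 2.342 -0.031 -0.077
v 2.386 1.042 -1.412
v 2.722 0.546 -1.376
v 2.654 1.298 -0.388
v 2.914 0.765 -1.481
v 2.965 1.059 -1.568
v 2.861 1.348 -1.613
v 2.63 1.555 -1.605
v 2.333 1.625 -1.545
v 2.051 1.538 -1.449
v 1.858 1.318 -1.344
v 1.807 1.024 -1.257
v 1.911 0.735 -1.212
v 2.143 0.528 -1.22
v 2.439 0.459 -1.28
f 2 1 5
f 2 5 3
f 3 5 6
f 3 6 4
f 5 1 7
f 5 7 6
f 6 7 8
f 6 8 4
f 7 1 9
f 7 9 8
f 8 9 10
f 8 10 4
f 9 1 11
f 9 11 10
f 10 11 12
f 10 12 4
f 11 1 13
f 11 13 12
f 12 13 14
f 12 14 4
f 13 1 15
f 13 15 14
f 14 15 16
f 14 16 4
f 15 1 17
f 15 17 16
f 16 17 18
f 16 18 4
f 17 1 19
f 17 19 18
f 18 19 20
f 18 20 4
f 19 1 2
f 19 2 20
f 20 2 3
f 20 3 4
f 22 21 24
f 22 24 23
f 24 21 25
f 24 25 23
f 25 21 26
f 25 26 23
f 26 21 27
f 26 27 23
f 27 21 28
f 27 28 23
f 28 21 29
f 28 29 23
f 29 21 30
f 29 30 23
f 30 21 31
f 30 31 23
f 31 21 32
f 31 32 23
f 32 21 33
f 32 33 23
f 33 21 34
f 33 34 23
f 34 21 22
f 34 22 23



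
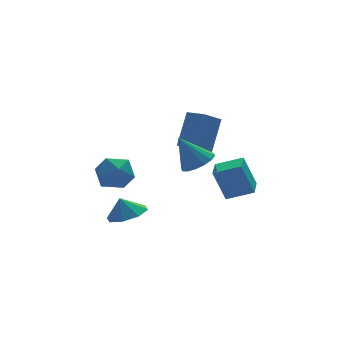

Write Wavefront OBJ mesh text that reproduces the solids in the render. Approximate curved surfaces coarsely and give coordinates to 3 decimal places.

v -2.2 4.573 -2.948
v -1.338 4.03 -2.496
v -3.342 3.51 -2.044
v -2.48 2.967 -1.592
v -2.688 4.022 -1.301
v -1.982 4.679 -1.86
v -2.698 2.861 -2.68
v -1.992 3.518 -3.239
v -1.645 2.972 -2.331
v -1.639 3.69 -1.479
v -3.041 3.85 -3.061
v -3.035 4.568 -2.209
v -0.391 -0.897 1.11
v 0.473 -0.182 2.802
v -0.849 0.013 0.959
v 0.015 0.728 2.651
v 0.705 -0.468 0.369
v 1.569 0.247 2.061
v 0.247 0.442 0.218
v 1.111 1.157 1.91
v 0.667 -2.004 -1.982
v 0.174 -1.605 -0.351
v 1.346 -0.944 -2.036
v 0.853 -0.545 -0.405
v 1.787 -2.695 -1.475
v 1.294 -2.296 0.156
v 2.466 -1.635 -1.529
v 1.973 -1.236 0.102
v -0.936 -2.338 0.952
v -0.295 -2.748 1.414
v -1.684 -1.822 2.448
v -0.138 -2.32 1.346
v -0.194 -1.898 1.172
v -0.449 -1.593 0.939
v -0.835 -1.488 0.709
v -1.247 -1.611 0.545
v -1.577 -1.928 0.49
v -1.734 -2.356 0.559
v -1.677 -2.778 0.733
v -1.422 -3.083 0.966
v -1.037 -3.188 1.195
v -0.624 -3.066 1.359
v -2.523 1.947 -4.15
v -1.894 2.798 -4.204
v -2.797 2.213 -3.15
v -2.65 2.955 -4.452
v -3.332 2.521 -4.524
v -3.54 1.751 -4.376
v -3.153 1.096 -4.096
v -2.397 0.939 -3.847
v -1.715 1.373 -3.776
v -1.506 2.143 -3.924
f 1 12 6
f 1 6 2
f 1 2 8
f 1 8 11
f 1 11 12
f 2 6 10
f 6 12 5
f 12 11 3
f 11 8 7
f 8 2 9
f 4 10 5
f 4 5 3
f 4 3 7
f 4 7 9
f 4 9 10
f 5 10 6
f 3 5 12
f 7 3 11
f 9 7 8
f 10 9 2
f 14 16 13
f 17 14 13
f 13 16 15
f 15 17 13
f 14 20 16
f 18 14 17
f 18 20 14
f 16 20 15
f 19 17 15
f 15 20 19
f 19 18 17
f 20 18 19
f 22 24 21
f 25 22 21
f 21 24 23
f 23 25 21
f 22 28 24
f 26 22 25
f 26 28 22
f 24 28 23
f 27 25 23
f 23 28 27
f 27 26 25
f 28 26 27
f 30 29 32
f 30 32 31
f 32 29 33
f 32 33 31
f 33 29 34
f 33 34 31
f 34 29 35
f 34 35 31
f 35 29 36
f 35 36 31
f 36 29 37
f 36 37 31
f 37 29 38
f 37 38 31
f 38 29 39
f 38 39 31
f 39 29 40
f 39 40 31
f 40 29 41
f 40 41 31
f 41 29 42
f 41 42 31
f 42 29 30
f 42 30 31
f 44 43 46
f 44 46 45
f 46 43 47
f 46 47 45
f 47 43 48
f 47 48 45
f 48 43 49
f 48 49 45
f 49 43 50
f 49 50 45
f 50 43 51
f 50 51 45
f 51 43 52
f 51 52 45
f 52 43 44
f 52 44 45



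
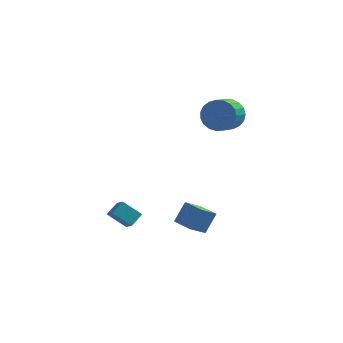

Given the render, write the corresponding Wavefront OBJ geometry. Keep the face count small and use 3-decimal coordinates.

v -4.089 -1.755 -1.899
v -3.641 -1.174 -1.49
v -4.457 -0.897 -2.715
v -4.009 -0.316 -2.306
v -3.131 -2.004 -2.594
v -2.683 -1.423 -2.185
v -3.499 -1.146 -3.41
v -3.051 -0.565 -3.001
v 0.35 -0.609 -4.106
v -0.343 -1.336 -3.25
v -0.494 0.124 -4.167
v -1.187 -0.603 -3.311
v 0.847 0.043 -3.149
v 0.154 -0.684 -2.293
v 0.003 0.776 -3.21
v -0.69 0.049 -2.354
v 1.226 2.509 2.519
v 1.466 2.917 3.32
v 1.053 1.778 4.022
v 0.814 1.371 3.221
v 1.097 3.026 3.281
v 0.684 1.888 3.983
v 0.75 3.047 3.11
v 0.338 1.908 3.812
v 0.486 2.974 2.837
v 0.073 1.835 3.539
v 0.35 2.821 2.509
v -0.063 1.682 3.211
v 0.366 2.614 2.183
v -0.047 1.476 2.885
v 0.53 2.389 1.914
v 0.117 1.251 2.617
v 0.815 2.185 1.751
v 0.402 1.046 2.453
v 1.17 2.037 1.72
v 0.758 0.898 2.422
v 1.536 1.97 1.827
v 1.123 0.832 2.529
v 1.848 1.997 2.054
v 1.435 0.859 2.756
v 2.053 2.112 2.361
v 1.64 0.974 3.063
v 2.114 2.296 2.696
v 1.701 1.158 3.398
v 2.022 2.517 3
v 1.61 1.379 3.702
v 1.793 2.737 3.22
v 1.38 1.598 3.923
f 2 4 1
f 5 2 1
f 1 4 3
f 3 5 1
f 2 8 4
f 6 2 5
f 6 8 2
f 4 8 3
f 7 5 3
f 3 8 7
f 7 6 5
f 8 6 7
f 10 12 9
f 13 10 9
f 9 12 11
f 11 13 9
f 10 16 12
f 14 10 13
f 14 16 10
f 12 16 11
f 15 13 11
f 11 16 15
f 15 14 13
f 16 14 15
f 18 17 21
f 18 21 19
f 19 21 22
f 19 22 20
f 21 17 23
f 21 23 22
f 22 23 24
f 22 24 20
f 23 17 25
f 23 25 24
f 24 25 26
f 24 26 20
f 25 17 27
f 25 27 26
f 26 27 28
f 26 28 20
f 27 17 29
f 27 29 28
f 28 29 30
f 28 30 20
f 29 17 31
f 29 31 30
f 30 31 32
f 30 32 20
f 31 17 33
f 31 33 32
f 32 33 34
f 32 34 20
f 33 17 35
f 33 35 34
f 34 35 36
f 34 36 20
f 35 17 37
f 35 37 36
f 36 37 38
f 36 38 20
f 37 17 39
f 37 39 38
f 38 39 40
f 38 40 20
f 39 17 41
f 39 41 40
f 40 41 42
f 40 42 20
f 41 17 43
f 41 43 42
f 42 43 44
f 42 44 20
f 43 17 45
f 43 45 44
f 44 45 46
f 44 46 20
f 45 17 47
f 45 47 46
f 46 47 48
f 46 48 20
f 47 17 18
f 47 18 48
f 48 18 19
f 48 19 20



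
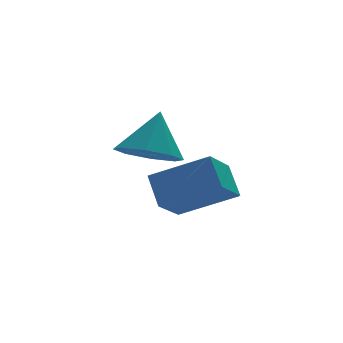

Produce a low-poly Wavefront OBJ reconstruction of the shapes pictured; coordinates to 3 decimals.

v -0.533 0.33 -5.197
v -1.468 -0.55 -4.404
v -0.56 1.196 -4.268
v -1.496 0.316 -3.475
v 1.076 -0.576 -4.305
v 0.14 -1.456 -3.512
v 1.048 0.29 -3.376
v 0.113 -0.59 -2.583
v -2.26 -1.965 -1.784
v -1.383 -2.44 -1.941
v -1.7 -1.395 -0.376
v -1.387 -1.723 -2.23
v -1.902 -1.148 -2.258
v -2.628 -1.051 -2.008
v -3.138 -1.49 -1.628
v -3.134 -2.207 -1.339
v -2.618 -2.783 -1.311
v -1.893 -2.879 -1.561
f 2 4 1
f 5 2 1
f 1 4 3
f 3 5 1
f 2 8 4
f 6 2 5
f 6 8 2
f 4 8 3
f 7 5 3
f 3 8 7
f 7 6 5
f 8 6 7
f 10 9 12
f 10 12 11
f 12 9 13
f 12 13 11
f 13 9 14
f 13 14 11
f 14 9 15
f 14 15 11
f 15 9 16
f 15 16 11
f 16 9 17
f 16 17 11
f 17 9 18
f 17 18 11
f 18 9 10
f 18 10 11



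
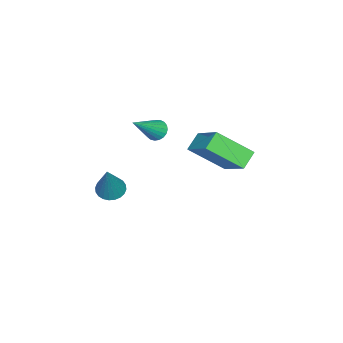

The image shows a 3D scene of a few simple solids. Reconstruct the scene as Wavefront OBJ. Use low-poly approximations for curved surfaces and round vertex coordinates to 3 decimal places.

v 3.489 -1.047 -2.914
v 4.043 -0.879 -3.23
v 4.431 -0.753 -1.106
v 3.927 -0.65 -3.207
v 3.744 -0.482 -3.139
v 3.523 -0.4 -3.037
v 3.296 -0.416 -2.916
v 3.099 -0.528 -2.795
v 2.96 -0.719 -2.692
v 2.903 -0.961 -2.622
v 2.934 -1.215 -2.597
v 3.05 -1.444 -2.621
v 3.233 -1.612 -2.689
v 3.454 -1.695 -2.791
v 3.681 -1.678 -2.912
v 3.879 -1.566 -3.033
v 4.017 -1.375 -3.136
v 4.074 -1.134 -3.205
v -2.214 0.573 -2.677
v -1.116 1.89 -1.518
v -2.776 2.139 -3.925
v -1.678 3.456 -2.766
v -1.402 0.404 -3.254
v -0.304 1.721 -2.095
v -1.964 1.97 -4.502
v -0.866 3.287 -3.343
v -1.855 -1.275 -2.737
v -1.513 -1.425 -3.18
v -0.405 -1.785 -1.443
v -1.457 -1.192 -3.151
v -1.471 -0.973 -3.049
v -1.551 -0.807 -2.894
v -1.683 -0.721 -2.712
v -1.845 -0.731 -2.534
v -2.01 -0.835 -2.391
v -2.147 -1.015 -2.308
v -2.234 -1.24 -2.299
v -2.256 -1.471 -2.366
v -2.208 -1.668 -2.497
v -2.099 -1.796 -2.669
v -1.949 -1.835 -2.854
v -1.782 -1.777 -3.018
v -1.628 -1.632 -3.133
f 2 1 4
f 2 4 3
f 4 1 5
f 4 5 3
f 5 1 6
f 5 6 3
f 6 1 7
f 6 7 3
f 7 1 8
f 7 8 3
f 8 1 9
f 8 9 3
f 9 1 10
f 9 10 3
f 10 1 11
f 10 11 3
f 11 1 12
f 11 12 3
f 12 1 13
f 12 13 3
f 13 1 14
f 13 14 3
f 14 1 15
f 14 15 3
f 15 1 16
f 15 16 3
f 16 1 17
f 16 17 3
f 17 1 18
f 17 18 3
f 18 1 2
f 18 2 3
f 20 22 19
f 23 20 19
f 19 22 21
f 21 23 19
f 20 26 22
f 24 20 23
f 24 26 20
f 22 26 21
f 25 23 21
f 21 26 25
f 25 24 23
f 26 24 25
f 28 27 30
f 28 30 29
f 30 27 31
f 30 31 29
f 31 27 32
f 31 32 29
f 32 27 33
f 32 33 29
f 33 27 34
f 33 34 29
f 34 27 35
f 34 35 29
f 35 27 36
f 35 36 29
f 36 27 37
f 36 37 29
f 37 27 38
f 37 38 29
f 38 27 39
f 38 39 29
f 39 27 40
f 39 40 29
f 40 27 41
f 40 41 29
f 41 27 42
f 41 42 29
f 42 27 43
f 42 43 29
f 43 27 28
f 43 28 29



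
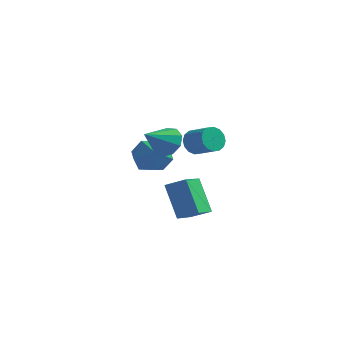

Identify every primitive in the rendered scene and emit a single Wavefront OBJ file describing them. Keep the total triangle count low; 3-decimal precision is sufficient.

v -1.558 1.378 0.546
v -0.918 0.557 0.524
v -2.882 0.343 0.656
v -2.242 -0.478 0.634
v -2.255 0.15 1.464
v -1.437 0.789 1.396
v -2.363 0.111 -0.216
v -1.545 0.75 -0.284
v -1.416 -0.226 0.053
v -1.349 -0.202 1.092
v -2.451 1.102 0.088
v -2.384 1.126 1.127
v -0.487 -0.805 -0.444
v 0.428 -0.609 0.01
v -0.565 0.389 -0.804
v 0.35 0.586 -0.35
v 0.39 -1.226 -2.03
v 1.305 -1.029 -1.576
v 0.312 -0.031 -2.39
v 1.227 0.165 -1.936
v 0.884 -2.756 2.888
v 1.113 -2.415 3.552
v 0.556 -3.944 3.612
v 0.594 -2.322 3.468
v 0.211 -2.433 3.113
v 0.143 -2.694 2.653
v 0.422 -2.984 2.303
v 0.917 -3.167 2.227
v 1.397 -3.158 2.46
v 1.637 -2.96 2.893
v 1.525 -2.667 3.325
v 2.641 -3.53 3.457
v 2.911 -3.206 3.003
v 3.89 -3.426 3.429
v 3.619 -3.75 3.883
v 2.857 -2.993 3.236
v 3.836 -3.213 3.663
v 2.746 -2.923 3.529
v 3.724 -3.143 3.955
v 2.606 -3.016 3.802
v 3.584 -3.236 4.229
v 2.475 -3.247 3.983
v 3.454 -3.467 4.409
v 2.389 -3.554 4.023
v 3.368 -3.774 4.449
v 2.37 -3.854 3.911
v 3.349 -4.074 4.337
v 2.424 -4.067 3.677
v 3.403 -4.287 4.104
v 2.536 -4.137 3.385
v 3.514 -4.357 3.811
v 2.676 -4.044 3.111
v 3.654 -4.264 3.538
v 2.806 -3.813 2.931
v 3.785 -4.033 3.357
v 2.892 -3.506 2.891
v 3.871 -3.726 3.317
f 1 12 6
f 1 6 2
f 1 2 8
f 1 8 11
f 1 11 12
f 2 6 10
f 6 12 5
f 12 11 3
f 11 8 7
f 8 2 9
f 4 10 5
f 4 5 3
f 4 3 7
f 4 7 9
f 4 9 10
f 5 10 6
f 3 5 12
f 7 3 11
f 9 7 8
f 10 9 2
f 14 16 13
f 17 14 13
f 13 16 15
f 15 17 13
f 14 20 16
f 18 14 17
f 18 20 14
f 16 20 15
f 19 17 15
f 15 20 19
f 19 18 17
f 20 18 19
f 22 21 24
f 22 24 23
f 24 21 25
f 24 25 23
f 25 21 26
f 25 26 23
f 26 21 27
f 26 27 23
f 27 21 28
f 27 28 23
f 28 21 29
f 28 29 23
f 29 21 30
f 29 30 23
f 30 21 31
f 30 31 23
f 31 21 22
f 31 22 23
f 33 32 36
f 33 36 34
f 34 36 37
f 34 37 35
f 36 32 38
f 36 38 37
f 37 38 39
f 37 39 35
f 38 32 40
f 38 40 39
f 39 40 41
f 39 41 35
f 40 32 42
f 40 42 41
f 41 42 43
f 41 43 35
f 42 32 44
f 42 44 43
f 43 44 45
f 43 45 35
f 44 32 46
f 44 46 45
f 45 46 47
f 45 47 35
f 46 32 48
f 46 48 47
f 47 48 49
f 47 49 35
f 48 32 50
f 48 50 49
f 49 50 51
f 49 51 35
f 50 32 52
f 50 52 51
f 51 52 53
f 51 53 35
f 52 32 54
f 52 54 53
f 53 54 55
f 53 55 35
f 54 32 56
f 54 56 55
f 55 56 57
f 55 57 35
f 56 32 33
f 56 33 57
f 57 33 34
f 57 34 35



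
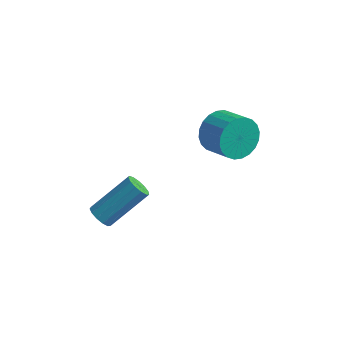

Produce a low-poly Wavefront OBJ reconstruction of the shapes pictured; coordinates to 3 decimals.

v 3.142 2.098 -2.277
v 3.59 2.486 -2.981
v 4.666 2.07 -2.526
v 4.218 1.682 -1.823
v 3.592 2.753 -2.741
v 4.668 2.337 -2.286
v 3.525 2.921 -2.431
v 4.601 2.504 -1.976
v 3.401 2.963 -2.097
v 4.476 2.546 -1.642
v 3.236 2.873 -1.79
v 4.312 2.456 -1.336
v 3.058 2.666 -1.558
v 4.133 2.249 -1.103
v 2.892 2.372 -1.435
v 3.968 1.955 -0.981
v 2.764 2.036 -1.441
v 3.84 1.62 -0.986
v 2.694 1.71 -1.574
v 3.77 1.294 -1.119
v 2.692 1.443 -1.814
v 3.768 1.027 -1.359
v 2.759 1.276 -2.124
v 3.835 0.859 -1.669
v 2.884 1.234 -2.458
v 3.959 0.817 -2.003
v 3.048 1.324 -2.764
v 4.124 0.907 -2.31
v 3.227 1.531 -2.997
v 4.302 1.114 -2.542
v 3.392 1.825 -3.119
v 4.468 1.408 -2.665
v 3.52 2.16 -3.114
v 4.596 1.744 -2.659
v 0.917 -2.667 -4.244
v 1.249 -3.052 -4.094
v 2.135 -1.818 -2.887
v 1.803 -1.433 -3.036
v 1.377 -2.916 -4.327
v 2.263 -1.682 -3.12
v 1.359 -2.701 -4.534
v 2.245 -1.467 -3.326
v 1.201 -2.475 -4.648
v 2.087 -1.242 -3.441
v 0.952 -2.31 -4.634
v 1.838 -1.077 -3.427
v 0.693 -2.258 -4.496
v 1.579 -1.025 -3.289
v 0.504 -2.336 -4.278
v 1.39 -1.103 -3.071
v 0.447 -2.519 -4.049
v 1.333 -1.286 -2.842
v 0.538 -2.749 -3.882
v 1.425 -1.516 -2.675
v 0.751 -2.952 -3.829
v 1.637 -1.719 -2.622
v 1.015 -3.065 -3.909
v 1.902 -1.832 -2.701
f 2 1 5
f 2 5 3
f 3 5 6
f 3 6 4
f 5 1 7
f 5 7 6
f 6 7 8
f 6 8 4
f 7 1 9
f 7 9 8
f 8 9 10
f 8 10 4
f 9 1 11
f 9 11 10
f 10 11 12
f 10 12 4
f 11 1 13
f 11 13 12
f 12 13 14
f 12 14 4
f 13 1 15
f 13 15 14
f 14 15 16
f 14 16 4
f 15 1 17
f 15 17 16
f 16 17 18
f 16 18 4
f 17 1 19
f 17 19 18
f 18 19 20
f 18 20 4
f 19 1 21
f 19 21 20
f 20 21 22
f 20 22 4
f 21 1 23
f 21 23 22
f 22 23 24
f 22 24 4
f 23 1 25
f 23 25 24
f 24 25 26
f 24 26 4
f 25 1 27
f 25 27 26
f 26 27 28
f 26 28 4
f 27 1 29
f 27 29 28
f 28 29 30
f 28 30 4
f 29 1 31
f 29 31 30
f 30 31 32
f 30 32 4
f 31 1 33
f 31 33 32
f 32 33 34
f 32 34 4
f 33 1 2
f 33 2 34
f 34 2 3
f 34 3 4
f 36 35 39
f 36 39 37
f 37 39 40
f 37 40 38
f 39 35 41
f 39 41 40
f 40 41 42
f 40 42 38
f 41 35 43
f 41 43 42
f 42 43 44
f 42 44 38
f 43 35 45
f 43 45 44
f 44 45 46
f 44 46 38
f 45 35 47
f 45 47 46
f 46 47 48
f 46 48 38
f 47 35 49
f 47 49 48
f 48 49 50
f 48 50 38
f 49 35 51
f 49 51 50
f 50 51 52
f 50 52 38
f 51 35 53
f 51 53 52
f 52 53 54
f 52 54 38
f 53 35 55
f 53 55 54
f 54 55 56
f 54 56 38
f 55 35 57
f 55 57 56
f 56 57 58
f 56 58 38
f 57 35 36
f 57 36 58
f 58 36 37
f 58 37 38



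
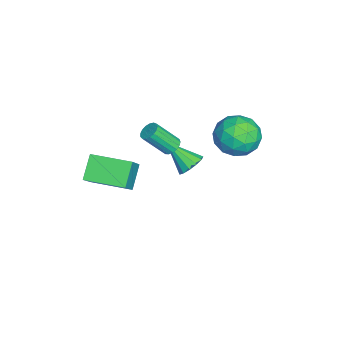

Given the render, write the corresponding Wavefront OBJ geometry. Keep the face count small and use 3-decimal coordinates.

v -3.565 0.771 -4.546
v -3.072 0.26 -4.845
v -4.135 -0.491 -3.334
v -2.858 0.467 -4.53
v -2.868 0.77 -4.219
v -3.099 1.073 -4.013
v -3.478 1.28 -3.976
v -3.885 1.326 -4.119
v -4.19 1.195 -4.399
v -4.297 0.929 -4.725
v -4.171 0.614 -4.995
v -3.853 0.347 -5.122
v -3.443 0.216 -5.066
v -0.783 0.093 -0.597
v -0.368 0.361 -0.433
v -0.182 -0.666 0.78
v -0.597 -0.933 0.617
v -0.558 0.468 -0.314
v -0.373 -0.559 0.899
v -0.8 0.489 -0.259
v -0.615 -0.538 0.954
v -1.038 0.419 -0.282
v -0.853 -0.608 0.931
v -1.218 0.275 -0.376
v -1.032 -0.752 0.837
v -1.297 0.089 -0.522
v -1.112 -0.938 0.692
v -1.259 -0.096 -0.684
v -1.074 -1.122 0.529
v -1.112 -0.237 -0.826
v -0.926 -1.264 0.387
v -0.889 -0.303 -0.916
v -0.704 -1.33 0.297
v -0.642 -0.278 -0.932
v -0.457 -1.305 0.281
v -0.427 -0.168 -0.872
v -0.242 -1.195 0.341
v -0.294 0.002 -0.749
v -0.108 -1.025 0.465
v -0.272 0.193 -0.59
v -0.087 -0.834 0.623
v 1.176 -3.403 -1.706
v 0.192 -3.184 -0.75
v 1.515 -1.475 -1.799
v 0.531 -1.256 -0.843
v 2.469 -3.564 -0.337
v 1.485 -3.345 0.619
v 2.808 -1.636 -0.43
v 1.824 -1.417 0.526
v -2.848 3.614 -1.784
v -2.186 4.152 -0.913
v -2.434 1.848 -1.007
v -1.772 2.386 -0.136
v -2.985 2.517 -0.149
v -3.24 3.609 -0.63
v -1.38 2.391 -1.29
v -1.635 3.483 -1.771
v -1.278 3.397 -0.607
v -2.271 3.475 0.098
v -2.349 2.525 -2.018
v -3.342 2.603 -1.313
v -2.553 4.038 -1.417
v -2.067 1.962 -0.503
v -2.78 2.039 -0.511
v -2.391 2.355 0.001
v -3.173 3.719 -1.25
v -2.784 4.035 -0.738
v -3.254 3.074 -0.289
v -1.836 1.965 -1.182
v -1.447 2.281 -0.67
v -2.229 3.645 -1.921
v -1.84 3.961 -1.409
v -1.366 2.926 -1.631
v -1.631 3.91 -0.725
v -1.388 2.872 -0.268
v -1.157 2.875 -0.947
v -1.307 3.517 -1.229
v -2.214 3.956 -0.311
v -1.971 2.918 0.146
v -2.683 2.995 0.138
v -2.834 3.637 -0.144
v -1.681 3.512 -0.131
v -2.649 3.082 -2.066
v -2.406 2.044 -1.609
v -1.786 2.363 -1.776
v -1.937 3.005 -2.058
v -3.232 3.128 -1.652
v -2.989 2.09 -1.195
v -3.313 2.483 -0.691
v -3.463 3.125 -0.973
v -2.939 2.488 -1.789
f 2 1 4
f 2 4 3
f 4 1 5
f 4 5 3
f 5 1 6
f 5 6 3
f 6 1 7
f 6 7 3
f 7 1 8
f 7 8 3
f 8 1 9
f 8 9 3
f 9 1 10
f 9 10 3
f 10 1 11
f 10 11 3
f 11 1 12
f 11 12 3
f 12 1 13
f 12 13 3
f 13 1 2
f 13 2 3
f 15 14 18
f 15 18 16
f 16 18 19
f 16 19 17
f 18 14 20
f 18 20 19
f 19 20 21
f 19 21 17
f 20 14 22
f 20 22 21
f 21 22 23
f 21 23 17
f 22 14 24
f 22 24 23
f 23 24 25
f 23 25 17
f 24 14 26
f 24 26 25
f 25 26 27
f 25 27 17
f 26 14 28
f 26 28 27
f 27 28 29
f 27 29 17
f 28 14 30
f 28 30 29
f 29 30 31
f 29 31 17
f 30 14 32
f 30 32 31
f 31 32 33
f 31 33 17
f 32 14 34
f 32 34 33
f 33 34 35
f 33 35 17
f 34 14 36
f 34 36 35
f 35 36 37
f 35 37 17
f 36 14 38
f 36 38 37
f 37 38 39
f 37 39 17
f 38 14 40
f 38 40 39
f 39 40 41
f 39 41 17
f 40 14 15
f 40 15 41
f 41 15 16
f 41 16 17
f 43 45 42
f 46 43 42
f 42 45 44
f 44 46 42
f 43 49 45
f 47 43 46
f 47 49 43
f 45 49 44
f 48 46 44
f 44 49 48
f 48 47 46
f 49 47 48
f 50 87 66
f 87 61 90
f 66 90 55
f 87 90 66
f 50 66 62
f 66 55 67
f 62 67 51
f 66 67 62
f 50 62 71
f 62 51 72
f 71 72 57
f 62 72 71
f 50 71 83
f 71 57 86
f 83 86 60
f 71 86 83
f 50 83 87
f 83 60 91
f 87 91 61
f 83 91 87
f 51 67 78
f 67 55 81
f 78 81 59
f 67 81 78
f 55 90 68
f 90 61 89
f 68 89 54
f 90 89 68
f 61 91 88
f 91 60 84
f 88 84 52
f 91 84 88
f 60 86 85
f 86 57 73
f 85 73 56
f 86 73 85
f 57 72 77
f 72 51 74
f 77 74 58
f 72 74 77
f 53 79 65
f 79 59 80
f 65 80 54
f 79 80 65
f 53 65 63
f 65 54 64
f 63 64 52
f 65 64 63
f 53 63 70
f 63 52 69
f 70 69 56
f 63 69 70
f 53 70 75
f 70 56 76
f 75 76 58
f 70 76 75
f 53 75 79
f 75 58 82
f 79 82 59
f 75 82 79
f 54 80 68
f 80 59 81
f 68 81 55
f 80 81 68
f 52 64 88
f 64 54 89
f 88 89 61
f 64 89 88
f 56 69 85
f 69 52 84
f 85 84 60
f 69 84 85
f 58 76 77
f 76 56 73
f 77 73 57
f 76 73 77
f 59 82 78
f 82 58 74
f 78 74 51
f 82 74 78



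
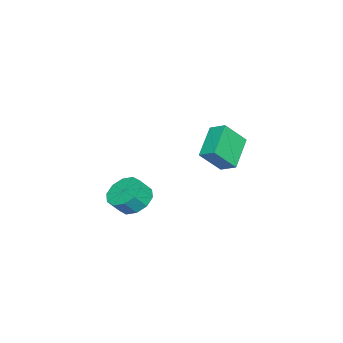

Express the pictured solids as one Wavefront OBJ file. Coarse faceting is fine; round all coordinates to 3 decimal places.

v -1.693 0.817 1.89
v -3.52 0.877 3.059
v -1.37 1.729 2.347
v -3.197 1.789 3.517
v -0.883 -0.129 3.203
v -2.71 -0.069 4.373
v -0.56 0.783 3.661
v -2.387 0.843 4.83
v 3.583 -2.1 1.871
v 4.263 -1.288 1.917
v 4.757 -1.748 2.734
v 4.077 -2.56 2.689
v 3.753 -1.148 2.304
v 4.247 -1.607 3.121
v 3.178 -1.371 2.526
v 3.673 -1.831 3.343
v 2.758 -1.873 2.498
v 3.253 -2.332 3.315
v 2.653 -2.462 2.23
v 3.148 -2.921 3.048
v 2.903 -2.912 1.826
v 3.397 -3.372 2.643
v 3.413 -3.053 1.439
v 3.907 -3.512 2.256
v 3.987 -2.829 1.217
v 4.482 -3.289 2.034
v 4.407 -2.328 1.245
v 4.902 -2.787 2.062
v 4.512 -1.739 1.512
v 5.007 -2.198 2.33
f 2 4 1
f 5 2 1
f 1 4 3
f 3 5 1
f 2 8 4
f 6 2 5
f 6 8 2
f 4 8 3
f 7 5 3
f 3 8 7
f 7 6 5
f 8 6 7
f 10 9 13
f 10 13 11
f 11 13 14
f 11 14 12
f 13 9 15
f 13 15 14
f 14 15 16
f 14 16 12
f 15 9 17
f 15 17 16
f 16 17 18
f 16 18 12
f 17 9 19
f 17 19 18
f 18 19 20
f 18 20 12
f 19 9 21
f 19 21 20
f 20 21 22
f 20 22 12
f 21 9 23
f 21 23 22
f 22 23 24
f 22 24 12
f 23 9 25
f 23 25 24
f 24 25 26
f 24 26 12
f 25 9 27
f 25 27 26
f 26 27 28
f 26 28 12
f 27 9 29
f 27 29 28
f 28 29 30
f 28 30 12
f 29 9 10
f 29 10 30
f 30 10 11
f 30 11 12



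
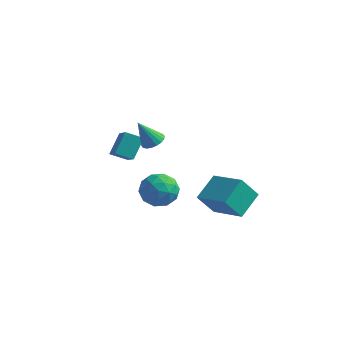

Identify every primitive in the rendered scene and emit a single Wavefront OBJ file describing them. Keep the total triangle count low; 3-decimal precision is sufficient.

v -3.673 -2.118 -0.162
v -3.641 -1.23 0.827
v -2.891 -1.744 -0.524
v -2.859 -0.855 0.465
v -2.521 -3.425 0.975
v -2.489 -2.536 1.964
v -1.739 -3.05 0.613
v -1.707 -2.162 1.602
v -1.561 -0.955 -2.654
v -0.661 -1.394 -2.939
v -1.659 -2.006 -1.341
v -0.759 -2.445 -1.626
v -0.769 -1.47 -1.26
v -0.709 -0.821 -2.071
v -1.611 -2.579 -2.209
v -1.551 -1.93 -3.02
v -0.692 -2.398 -2.664
v -0.172 -1.713 -2.077
v -2.148 -1.687 -2.203
v -1.628 -1.002 -1.616
v -1.103 -1.083 -2.912
v -1.217 -2.317 -1.368
v -1.223 -1.745 -1.153
v -0.695 -2.003 -1.32
v -1.131 -0.746 -2.402
v -0.602 -1.004 -2.569
v -0.666 -1.048 -1.582
v -1.718 -2.396 -1.711
v -1.189 -2.654 -1.878
v -1.625 -1.397 -2.96
v -1.097 -1.655 -3.127
v -1.654 -2.352 -2.698
v -0.592 -1.931 -2.917
v -0.649 -2.548 -2.145
v -1.15 -2.627 -2.488
v -1.114 -2.245 -2.965
v -0.286 -1.528 -2.573
v -0.343 -2.145 -1.801
v -0.35 -1.572 -1.586
v -0.314 -1.191 -2.063
v -0.304 -2.118 -2.411
v -1.977 -1.255 -2.479
v -2.034 -1.872 -1.707
v -2.006 -2.209 -2.217
v -1.97 -1.828 -2.694
v -1.671 -0.852 -2.135
v -1.728 -1.469 -1.363
v -1.206 -1.155 -1.315
v -1.17 -0.773 -1.792
v -2.016 -1.282 -1.869
v -0.295 -3.686 2.668
v 0.258 -3.873 2.843
v -0.845 -4.114 3.952
v 0.253 -3.615 2.927
v 0.138 -3.371 2.959
v -0.062 -3.189 2.934
v -0.308 -3.106 2.857
v -0.552 -3.137 2.742
v -0.745 -3.277 2.612
v -0.849 -3.498 2.494
v -0.844 -3.757 2.41
v -0.729 -4.001 2.378
v -0.529 -4.182 2.402
v -0.283 -4.266 2.48
v -0.039 -4.234 2.595
v 0.154 -4.094 2.725
v 1.698 -3.097 -0.88
v 1.842 -1.755 -0.097
v 2.263 -2.481 -2.04
v 2.407 -1.139 -1.257
v 3.453 -3.621 -0.303
v 3.597 -2.279 0.48
v 4.018 -3.005 -1.463
v 4.162 -1.663 -0.68
f 2 4 1
f 5 2 1
f 1 4 3
f 3 5 1
f 2 8 4
f 6 2 5
f 6 8 2
f 4 8 3
f 7 5 3
f 3 8 7
f 7 6 5
f 8 6 7
f 9 46 25
f 46 20 49
f 25 49 14
f 46 49 25
f 9 25 21
f 25 14 26
f 21 26 10
f 25 26 21
f 9 21 30
f 21 10 31
f 30 31 16
f 21 31 30
f 9 30 42
f 30 16 45
f 42 45 19
f 30 45 42
f 9 42 46
f 42 19 50
f 46 50 20
f 42 50 46
f 10 26 37
f 26 14 40
f 37 40 18
f 26 40 37
f 14 49 27
f 49 20 48
f 27 48 13
f 49 48 27
f 20 50 47
f 50 19 43
f 47 43 11
f 50 43 47
f 19 45 44
f 45 16 32
f 44 32 15
f 45 32 44
f 16 31 36
f 31 10 33
f 36 33 17
f 31 33 36
f 12 38 24
f 38 18 39
f 24 39 13
f 38 39 24
f 12 24 22
f 24 13 23
f 22 23 11
f 24 23 22
f 12 22 29
f 22 11 28
f 29 28 15
f 22 28 29
f 12 29 34
f 29 15 35
f 34 35 17
f 29 35 34
f 12 34 38
f 34 17 41
f 38 41 18
f 34 41 38
f 13 39 27
f 39 18 40
f 27 40 14
f 39 40 27
f 11 23 47
f 23 13 48
f 47 48 20
f 23 48 47
f 15 28 44
f 28 11 43
f 44 43 19
f 28 43 44
f 17 35 36
f 35 15 32
f 36 32 16
f 35 32 36
f 18 41 37
f 41 17 33
f 37 33 10
f 41 33 37
f 52 51 54
f 52 54 53
f 54 51 55
f 54 55 53
f 55 51 56
f 55 56 53
f 56 51 57
f 56 57 53
f 57 51 58
f 57 58 53
f 58 51 59
f 58 59 53
f 59 51 60
f 59 60 53
f 60 51 61
f 60 61 53
f 61 51 62
f 61 62 53
f 62 51 63
f 62 63 53
f 63 51 64
f 63 64 53
f 64 51 65
f 64 65 53
f 65 51 66
f 65 66 53
f 66 51 52
f 66 52 53
f 68 70 67
f 71 68 67
f 67 70 69
f 69 71 67
f 68 74 70
f 72 68 71
f 72 74 68
f 70 74 69
f 73 71 69
f 69 74 73
f 73 72 71
f 74 72 73



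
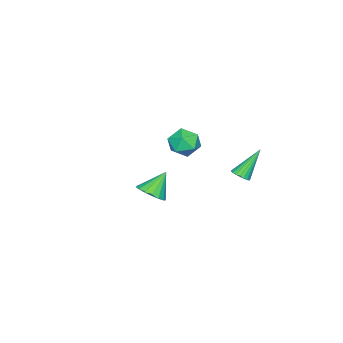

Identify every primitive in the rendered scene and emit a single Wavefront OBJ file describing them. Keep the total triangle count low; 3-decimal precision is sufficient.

v 4.01 0.773 2.783
v 4.681 0.438 3.443
v 2.819 0.422 3.817
v 3.49 0.087 4.477
v 3.44 1.062 4.268
v 4.176 1.279 3.629
v 3.324 -0.419 3.631
v 4.06 -0.202 2.992
v 4.257 -0.299 3.967
v 4.329 0.616 4.36
v 3.171 0.244 2.9
v 3.243 1.159 3.293
v -0.092 -3.953 -4.086
v 0.572 -4.337 -3.475
v -1.108 -3.527 -2.714
v 0.703 -3.889 -3.517
v 0.653 -3.455 -3.689
v 0.432 -3.136 -3.952
v 0.091 -3.004 -4.246
v -0.292 -3.09 -4.503
v -0.629 -3.373 -4.665
v -0.843 -3.789 -4.694
v -0.885 -4.243 -4.583
v -0.745 -4.631 -4.359
v -0.456 -4.863 -4.072
v -0.083 -4.887 -3.789
v 0.288 -4.697 -3.573
v -0.482 1.566 -0.991
v -0.058 1.981 -0.85
v -1.638 2.174 0.691
v -0.212 2.113 -1.003
v -0.412 2.149 -1.154
v -0.625 2.085 -1.277
v -0.812 1.931 -1.351
v -0.943 1.714 -1.362
v -0.994 1.471 -1.309
v -0.956 1.244 -1.201
v -0.836 1.074 -1.057
v -0.655 0.988 -0.901
v -0.444 1.002 -0.761
v -0.24 1.113 -0.661
v -0.077 1.303 -0.618
v 0.016 1.538 -0.639
v 0.022 1.778 -0.721
f 1 12 6
f 1 6 2
f 1 2 8
f 1 8 11
f 1 11 12
f 2 6 10
f 6 12 5
f 12 11 3
f 11 8 7
f 8 2 9
f 4 10 5
f 4 5 3
f 4 3 7
f 4 7 9
f 4 9 10
f 5 10 6
f 3 5 12
f 7 3 11
f 9 7 8
f 10 9 2
f 14 13 16
f 14 16 15
f 16 13 17
f 16 17 15
f 17 13 18
f 17 18 15
f 18 13 19
f 18 19 15
f 19 13 20
f 19 20 15
f 20 13 21
f 20 21 15
f 21 13 22
f 21 22 15
f 22 13 23
f 22 23 15
f 23 13 24
f 23 24 15
f 24 13 25
f 24 25 15
f 25 13 26
f 25 26 15
f 26 13 27
f 26 27 15
f 27 13 14
f 27 14 15
f 29 28 31
f 29 31 30
f 31 28 32
f 31 32 30
f 32 28 33
f 32 33 30
f 33 28 34
f 33 34 30
f 34 28 35
f 34 35 30
f 35 28 36
f 35 36 30
f 36 28 37
f 36 37 30
f 37 28 38
f 37 38 30
f 38 28 39
f 38 39 30
f 39 28 40
f 39 40 30
f 40 28 41
f 40 41 30
f 41 28 42
f 41 42 30
f 42 28 43
f 42 43 30
f 43 28 44
f 43 44 30
f 44 28 29
f 44 29 30

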